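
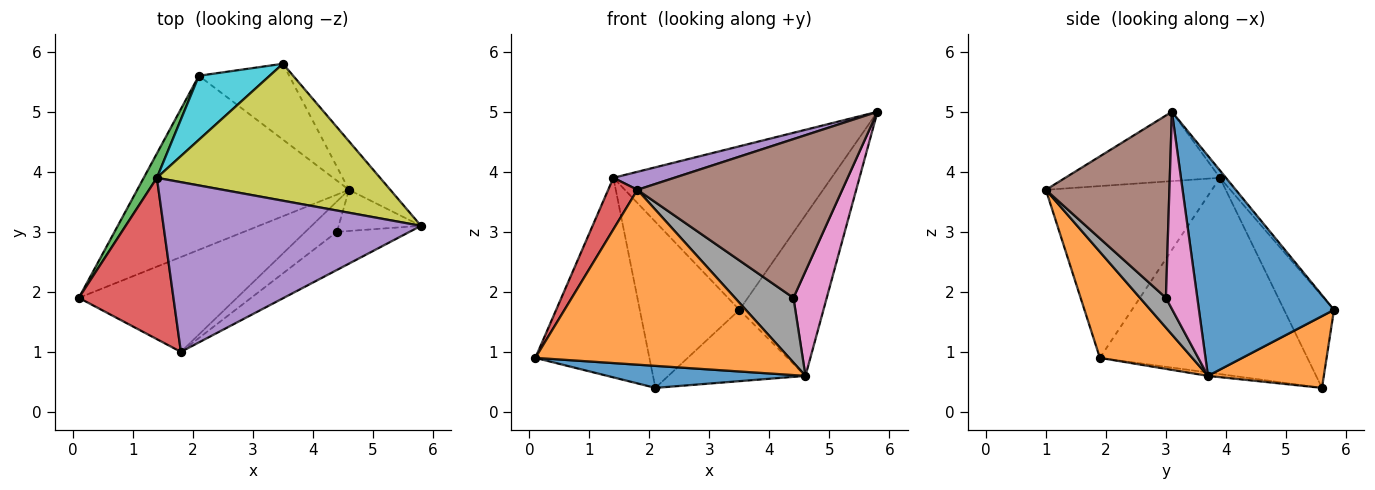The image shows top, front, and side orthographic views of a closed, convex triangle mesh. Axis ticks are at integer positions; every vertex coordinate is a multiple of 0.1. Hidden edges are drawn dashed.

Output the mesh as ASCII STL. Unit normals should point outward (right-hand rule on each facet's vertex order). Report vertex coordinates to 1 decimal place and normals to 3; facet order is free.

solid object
 facet normal -0.016 -0.125 -0.992
  outer loop
   vertex 4.6 3.7 0.6
   vertex 0.1 1.9 0.9
   vertex 2.1 5.6 0.4
  endloop
 endfacet
 facet normal 0.305 -0.837 -0.454
  outer loop
   vertex 4.6 3.7 0.6
   vertex 1.8 1.0 3.7
   vertex 0.1 1.9 0.9
  endloop
 endfacet
 facet normal -0.875 0.481 0.059
  outer loop
   vertex 1.4 3.9 3.9
   vertex 2.1 5.6 0.4
   vertex 0.1 1.9 0.9
  endloop
 endfacet
 facet normal -0.866 -0.152 0.477
  outer loop
   vertex 1.4 3.9 3.9
   vertex 0.1 1.9 0.9
   vertex 1.8 1.0 3.7
  endloop
 endfacet
 facet normal -0.259 -0.102 0.961
  outer loop
   vertex 1.4 3.9 3.9
   vertex 1.8 1.0 3.7
   vertex 5.8 3.1 5.0
  endloop
 endfacet
 facet normal 0.506 -0.839 -0.201
  outer loop
   vertex 4.4 3.0 1.9
   vertex 5.8 3.1 5.0
   vertex 1.8 1.0 3.7
  endloop
 endfacet
 facet normal 0.659 -0.700 -0.275
  outer loop
   vertex 4.4 3.0 1.9
   vertex 4.6 3.7 0.6
   vertex 5.8 3.1 5.0
  endloop
 endfacet
 facet normal 0.373 -0.840 -0.395
  outer loop
   vertex 4.4 3.0 1.9
   vertex 1.8 1.0 3.7
   vertex 4.6 3.7 0.6
  endloop
 endfacet
 facet normal -0.021 0.767 0.642
  outer loop
   vertex 3.5 5.8 1.7
   vertex 1.4 3.9 3.9
   vertex 5.8 3.1 5.0
  endloop
 endfacet
 facet normal -0.423 0.845 0.326
  outer loop
   vertex 3.5 5.8 1.7
   vertex 2.1 5.6 0.4
   vertex 1.4 3.9 3.9
  endloop
 endfacet
 facet normal 0.838 0.522 -0.158
  outer loop
   vertex 3.5 5.8 1.7
   vertex 5.8 3.1 5.0
   vertex 4.6 3.7 0.6
  endloop
 endfacet
 facet normal 0.501 0.593 -0.631
  outer loop
   vertex 3.5 5.8 1.7
   vertex 4.6 3.7 0.6
   vertex 2.1 5.6 0.4
  endloop
 endfacet
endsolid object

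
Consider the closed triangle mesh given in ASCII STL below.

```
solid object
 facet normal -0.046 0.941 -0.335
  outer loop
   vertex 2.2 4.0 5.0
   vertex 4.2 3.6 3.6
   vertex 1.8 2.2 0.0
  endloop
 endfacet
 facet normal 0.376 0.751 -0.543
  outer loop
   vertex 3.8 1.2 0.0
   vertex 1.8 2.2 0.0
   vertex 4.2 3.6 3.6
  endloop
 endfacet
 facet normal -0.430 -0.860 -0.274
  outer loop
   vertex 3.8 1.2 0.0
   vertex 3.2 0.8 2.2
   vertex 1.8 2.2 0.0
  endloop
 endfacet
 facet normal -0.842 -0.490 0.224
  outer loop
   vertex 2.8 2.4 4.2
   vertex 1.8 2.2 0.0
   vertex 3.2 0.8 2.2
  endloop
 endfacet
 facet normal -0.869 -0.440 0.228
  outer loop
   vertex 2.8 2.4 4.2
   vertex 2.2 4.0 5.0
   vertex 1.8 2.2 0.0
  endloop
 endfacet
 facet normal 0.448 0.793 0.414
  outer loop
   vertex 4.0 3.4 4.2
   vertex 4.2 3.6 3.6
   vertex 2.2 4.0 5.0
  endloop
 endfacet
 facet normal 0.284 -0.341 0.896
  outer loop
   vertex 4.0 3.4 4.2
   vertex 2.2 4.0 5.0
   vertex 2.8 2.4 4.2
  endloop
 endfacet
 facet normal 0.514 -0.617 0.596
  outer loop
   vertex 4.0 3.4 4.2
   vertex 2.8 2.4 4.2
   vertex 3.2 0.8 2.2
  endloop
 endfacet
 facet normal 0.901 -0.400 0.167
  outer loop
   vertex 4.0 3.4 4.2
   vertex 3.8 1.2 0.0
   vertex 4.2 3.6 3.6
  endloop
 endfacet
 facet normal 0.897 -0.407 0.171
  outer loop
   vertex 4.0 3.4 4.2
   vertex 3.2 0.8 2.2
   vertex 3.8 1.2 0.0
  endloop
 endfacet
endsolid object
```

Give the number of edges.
15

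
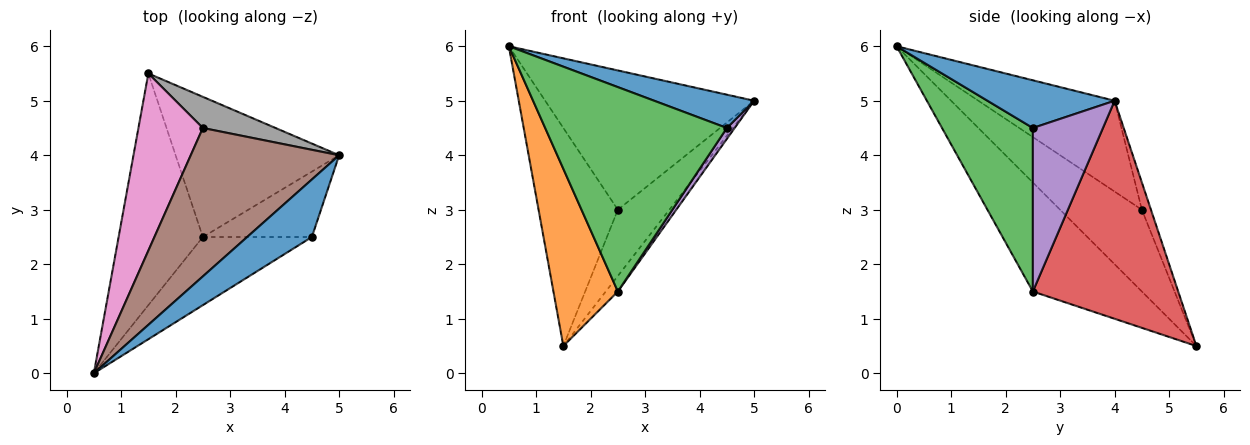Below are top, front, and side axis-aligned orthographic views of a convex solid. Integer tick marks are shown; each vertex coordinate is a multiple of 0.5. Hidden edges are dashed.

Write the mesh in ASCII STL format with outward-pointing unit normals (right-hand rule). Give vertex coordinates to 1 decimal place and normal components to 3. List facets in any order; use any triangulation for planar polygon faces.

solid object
 facet normal 0.538 -0.422 0.730
  outer loop
   vertex 4.5 2.5 4.5
   vertex 5.0 4.0 5.0
   vertex 0.5 0.0 6.0
  endloop
 endfacet
 facet normal -0.717 -0.424 -0.554
  outer loop
   vertex 2.5 2.5 1.5
   vertex 0.5 0.0 6.0
   vertex 1.5 5.5 0.5
  endloop
 endfacet
 facet normal 0.429 -0.857 -0.286
  outer loop
   vertex 2.5 2.5 1.5
   vertex 4.5 2.5 4.5
   vertex 0.5 0.0 6.0
  endloop
 endfacet
 facet normal 0.798 0.067 -0.599
  outer loop
   vertex 2.5 2.5 1.5
   vertex 1.5 5.5 0.5
   vertex 5.0 4.0 5.0
  endloop
 endfacet
 facet normal 0.829 -0.092 -0.552
  outer loop
   vertex 2.5 2.5 1.5
   vertex 5.0 4.0 5.0
   vertex 4.5 2.5 4.5
  endloop
 endfacet
 facet normal -0.408 0.625 0.666
  outer loop
   vertex 2.5 4.5 3.0
   vertex 0.5 0.0 6.0
   vertex 5.0 4.0 5.0
  endloop
 endfacet
 facet normal -0.625 0.606 0.492
  outer loop
   vertex 2.5 4.5 3.0
   vertex 1.5 5.5 0.5
   vertex 0.5 0.0 6.0
  endloop
 endfacet
 facet normal -0.158 0.894 0.420
  outer loop
   vertex 2.5 4.5 3.0
   vertex 5.0 4.0 5.0
   vertex 1.5 5.5 0.5
  endloop
 endfacet
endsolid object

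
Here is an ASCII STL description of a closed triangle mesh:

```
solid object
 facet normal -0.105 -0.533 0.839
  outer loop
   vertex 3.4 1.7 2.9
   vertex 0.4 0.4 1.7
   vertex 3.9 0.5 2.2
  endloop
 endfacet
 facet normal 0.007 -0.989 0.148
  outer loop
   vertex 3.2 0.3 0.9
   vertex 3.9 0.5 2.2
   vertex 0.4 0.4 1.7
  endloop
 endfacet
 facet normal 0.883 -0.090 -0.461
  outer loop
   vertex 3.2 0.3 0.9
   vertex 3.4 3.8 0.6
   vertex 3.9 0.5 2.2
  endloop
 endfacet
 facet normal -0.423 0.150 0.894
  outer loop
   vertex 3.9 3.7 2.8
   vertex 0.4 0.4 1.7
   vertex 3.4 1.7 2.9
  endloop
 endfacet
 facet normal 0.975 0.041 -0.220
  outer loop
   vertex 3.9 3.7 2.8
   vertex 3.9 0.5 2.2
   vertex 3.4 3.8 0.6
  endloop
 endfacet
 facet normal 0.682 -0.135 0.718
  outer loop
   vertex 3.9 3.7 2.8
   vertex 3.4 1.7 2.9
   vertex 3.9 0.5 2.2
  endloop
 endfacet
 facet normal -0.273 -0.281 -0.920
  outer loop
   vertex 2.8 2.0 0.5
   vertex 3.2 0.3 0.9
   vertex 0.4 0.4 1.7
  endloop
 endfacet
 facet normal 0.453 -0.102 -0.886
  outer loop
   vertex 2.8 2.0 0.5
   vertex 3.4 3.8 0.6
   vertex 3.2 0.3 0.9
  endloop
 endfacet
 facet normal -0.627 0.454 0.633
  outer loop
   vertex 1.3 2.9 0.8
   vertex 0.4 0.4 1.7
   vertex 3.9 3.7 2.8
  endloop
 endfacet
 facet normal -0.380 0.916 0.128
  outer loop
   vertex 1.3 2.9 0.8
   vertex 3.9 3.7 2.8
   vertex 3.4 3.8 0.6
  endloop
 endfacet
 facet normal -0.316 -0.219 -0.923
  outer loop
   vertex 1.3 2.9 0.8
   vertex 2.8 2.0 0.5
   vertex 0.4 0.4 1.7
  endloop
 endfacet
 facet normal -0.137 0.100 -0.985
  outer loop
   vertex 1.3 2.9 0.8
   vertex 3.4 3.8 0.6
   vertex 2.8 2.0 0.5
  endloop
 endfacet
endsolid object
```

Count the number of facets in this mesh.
12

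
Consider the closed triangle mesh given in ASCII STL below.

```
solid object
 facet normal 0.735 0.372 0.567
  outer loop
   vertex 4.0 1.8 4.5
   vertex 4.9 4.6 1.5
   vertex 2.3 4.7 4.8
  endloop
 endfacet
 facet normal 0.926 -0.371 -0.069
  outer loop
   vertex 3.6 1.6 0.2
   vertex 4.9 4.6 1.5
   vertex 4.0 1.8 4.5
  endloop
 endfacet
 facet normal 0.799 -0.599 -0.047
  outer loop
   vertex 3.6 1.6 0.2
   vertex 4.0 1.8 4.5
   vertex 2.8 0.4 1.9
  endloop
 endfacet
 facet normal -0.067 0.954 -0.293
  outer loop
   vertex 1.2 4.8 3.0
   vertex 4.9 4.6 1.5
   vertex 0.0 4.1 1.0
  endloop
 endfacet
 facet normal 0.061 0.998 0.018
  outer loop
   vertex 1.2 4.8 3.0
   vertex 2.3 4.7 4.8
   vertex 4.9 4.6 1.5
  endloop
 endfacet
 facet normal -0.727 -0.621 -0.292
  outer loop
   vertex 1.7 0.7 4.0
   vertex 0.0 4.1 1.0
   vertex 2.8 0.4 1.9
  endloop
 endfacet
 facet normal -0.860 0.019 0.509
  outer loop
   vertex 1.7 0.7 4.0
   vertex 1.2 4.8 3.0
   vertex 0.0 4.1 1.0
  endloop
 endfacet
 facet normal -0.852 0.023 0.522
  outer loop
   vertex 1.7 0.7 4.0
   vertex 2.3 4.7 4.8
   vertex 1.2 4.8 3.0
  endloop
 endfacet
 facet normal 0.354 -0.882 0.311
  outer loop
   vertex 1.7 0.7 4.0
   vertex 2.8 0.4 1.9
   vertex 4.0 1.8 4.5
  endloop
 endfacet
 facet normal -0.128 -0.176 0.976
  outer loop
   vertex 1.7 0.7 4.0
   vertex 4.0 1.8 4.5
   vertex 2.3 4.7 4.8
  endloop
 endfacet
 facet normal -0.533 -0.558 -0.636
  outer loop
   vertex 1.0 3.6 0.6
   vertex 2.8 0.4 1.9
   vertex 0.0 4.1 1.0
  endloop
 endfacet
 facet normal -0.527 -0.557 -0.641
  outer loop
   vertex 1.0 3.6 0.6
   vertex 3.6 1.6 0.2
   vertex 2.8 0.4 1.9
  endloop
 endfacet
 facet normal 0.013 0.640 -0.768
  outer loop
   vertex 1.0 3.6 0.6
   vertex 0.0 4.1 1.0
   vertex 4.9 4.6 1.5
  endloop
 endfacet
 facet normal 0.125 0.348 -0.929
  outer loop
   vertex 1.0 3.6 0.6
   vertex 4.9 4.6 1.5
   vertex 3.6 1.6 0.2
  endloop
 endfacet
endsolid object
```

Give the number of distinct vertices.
9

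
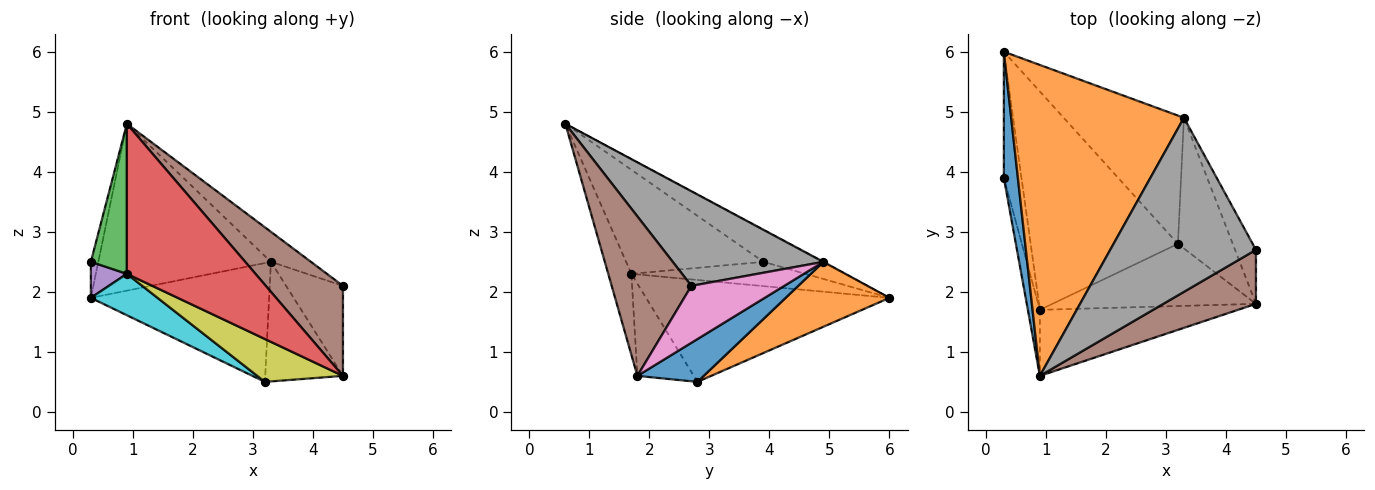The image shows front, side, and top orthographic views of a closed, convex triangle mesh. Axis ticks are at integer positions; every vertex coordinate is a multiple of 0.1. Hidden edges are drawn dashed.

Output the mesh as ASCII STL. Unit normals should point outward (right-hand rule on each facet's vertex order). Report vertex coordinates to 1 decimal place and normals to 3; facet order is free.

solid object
 facet normal -0.909 0.115 0.402
  outer loop
   vertex 0.3 6.0 1.9
   vertex 0.3 3.9 2.5
   vertex 0.9 0.6 4.8
  endloop
 endfacet
 facet normal -0.003 0.473 0.881
  outer loop
   vertex 3.3 4.9 2.5
   vertex 0.3 6.0 1.9
   vertex 0.9 0.6 4.8
  endloop
 endfacet
 facet normal -0.961 -0.252 -0.111
  outer loop
   vertex 0.9 1.7 2.3
   vertex 0.9 0.6 4.8
   vertex 0.3 3.9 2.5
  endloop
 endfacet
 facet normal -0.163 -0.903 -0.397
  outer loop
   vertex 0.9 1.7 2.3
   vertex 4.5 1.8 0.6
   vertex 0.9 0.6 4.8
  endloop
 endfacet
 facet normal -0.799 -0.165 -0.578
  outer loop
   vertex 0.9 1.7 2.3
   vertex 0.3 3.9 2.5
   vertex 0.3 6.0 1.9
  endloop
 endfacet
 facet normal 0.663 -0.642 0.385
  outer loop
   vertex 4.5 2.7 2.1
   vertex 0.9 0.6 4.8
   vertex 4.5 1.8 0.6
  endloop
 endfacet
 facet normal 0.814 0.498 -0.299
  outer loop
   vertex 4.5 2.7 2.1
   vertex 4.5 1.8 0.6
   vertex 3.3 4.9 2.5
  endloop
 endfacet
 facet normal 0.539 0.143 0.830
  outer loop
   vertex 4.5 2.7 2.1
   vertex 3.3 4.9 2.5
   vertex 0.9 0.6 4.8
  endloop
 endfacet
 facet normal -0.350 -0.532 -0.772
  outer loop
   vertex 3.2 2.8 0.5
   vertex 4.5 1.8 0.6
   vertex 0.9 1.7 2.3
  endloop
 endfacet
 facet normal -0.562 -0.154 -0.813
  outer loop
   vertex 3.2 2.8 0.5
   vertex 0.9 1.7 2.3
   vertex 0.3 6.0 1.9
  endloop
 endfacet
 facet normal 0.499 0.585 -0.639
  outer loop
   vertex 3.2 2.8 0.5
   vertex 3.3 4.9 2.5
   vertex 4.5 1.8 0.6
  endloop
 endfacet
 facet normal 0.368 0.632 -0.682
  outer loop
   vertex 3.2 2.8 0.5
   vertex 0.3 6.0 1.9
   vertex 3.3 4.9 2.5
  endloop
 endfacet
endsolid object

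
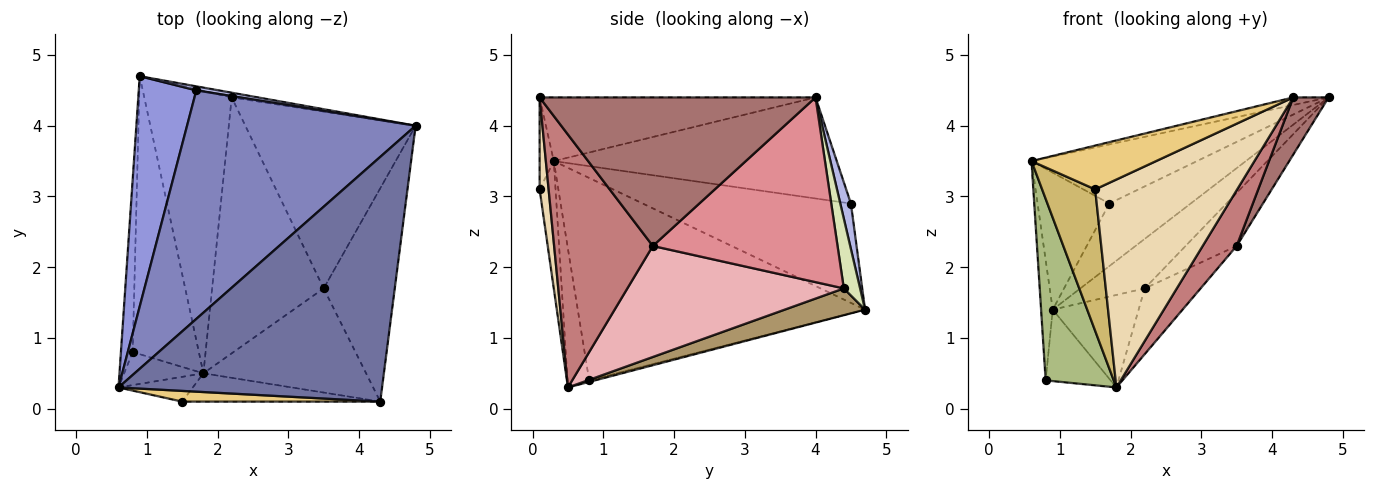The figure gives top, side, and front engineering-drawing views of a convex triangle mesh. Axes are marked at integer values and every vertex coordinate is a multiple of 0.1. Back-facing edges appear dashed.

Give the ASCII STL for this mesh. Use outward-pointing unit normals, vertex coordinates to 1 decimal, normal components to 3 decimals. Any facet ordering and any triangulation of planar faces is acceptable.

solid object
 facet normal -0.235 0.030 0.972
  outer loop
   vertex 4.3 0.1 4.4
   vertex 4.8 4.0 4.4
   vertex 0.6 0.3 3.5
  endloop
 endfacet
 facet normal -0.394 0.230 0.890
  outer loop
   vertex 1.7 4.5 2.9
   vertex 0.6 0.3 3.5
   vertex 4.8 4.0 4.4
  endloop
 endfacet
 facet normal -0.829 0.286 0.480
  outer loop
   vertex 1.7 4.5 2.9
   vertex 0.9 4.7 1.4
   vertex 0.6 0.3 3.5
  endloop
 endfacet
 facet normal 0.129 0.990 0.063
  outer loop
   vertex 1.7 4.5 2.9
   vertex 4.8 4.0 4.4
   vertex 0.9 4.7 1.4
  endloop
 endfacet
 facet normal -0.998 0.040 -0.058
  outer loop
   vertex 0.8 0.8 0.4
   vertex 0.6 0.3 3.5
   vertex 0.9 4.7 1.4
  endloop
 endfacet
 facet normal -0.299 -0.939 -0.171
  outer loop
   vertex 0.8 0.8 0.4
   vertex 1.8 0.5 0.3
   vertex 0.6 0.3 3.5
  endloop
 endfacet
 facet normal -0.022 0.249 -0.968
  outer loop
   vertex 0.8 0.8 0.4
   vertex 0.9 4.7 1.4
   vertex 1.8 0.5 0.3
  endloop
 endfacet
 facet normal 0.244 0.965 -0.092
  outer loop
   vertex 2.2 4.4 1.7
   vertex 0.9 4.7 1.4
   vertex 4.8 4.0 4.4
  endloop
 endfacet
 facet normal 0.280 0.299 -0.912
  outer loop
   vertex 2.2 4.4 1.7
   vertex 1.8 0.5 0.3
   vertex 0.9 4.7 1.4
  endloop
 endfacet
 facet normal -0.283 -0.945 -0.165
  outer loop
   vertex 1.5 0.1 3.1
   vertex 0.6 0.3 3.5
   vertex 1.8 0.5 0.3
  endloop
 endfacet
 facet normal -0.110 -0.966 0.236
  outer loop
   vertex 1.5 0.1 3.1
   vertex 4.3 0.1 4.4
   vertex 0.6 0.3 3.5
  endloop
 endfacet
 facet normal 0.062 -0.989 -0.135
  outer loop
   vertex 1.5 0.1 3.1
   vertex 1.8 0.5 0.3
   vertex 4.3 0.1 4.4
  endloop
 endfacet
 facet normal 0.896 -0.115 -0.429
  outer loop
   vertex 3.5 1.7 2.3
   vertex 4.8 4.0 4.4
   vertex 4.3 0.1 4.4
  endloop
 endfacet
 facet normal 0.808 -0.278 -0.520
  outer loop
   vertex 3.5 1.7 2.3
   vertex 4.3 0.1 4.4
   vertex 1.8 0.5 0.3
  endloop
 endfacet
 facet normal 0.720 0.199 -0.664
  outer loop
   vertex 3.5 1.7 2.3
   vertex 2.2 4.4 1.7
   vertex 4.8 4.0 4.4
  endloop
 endfacet
 facet normal 0.694 0.179 -0.697
  outer loop
   vertex 3.5 1.7 2.3
   vertex 1.8 0.5 0.3
   vertex 2.2 4.4 1.7
  endloop
 endfacet
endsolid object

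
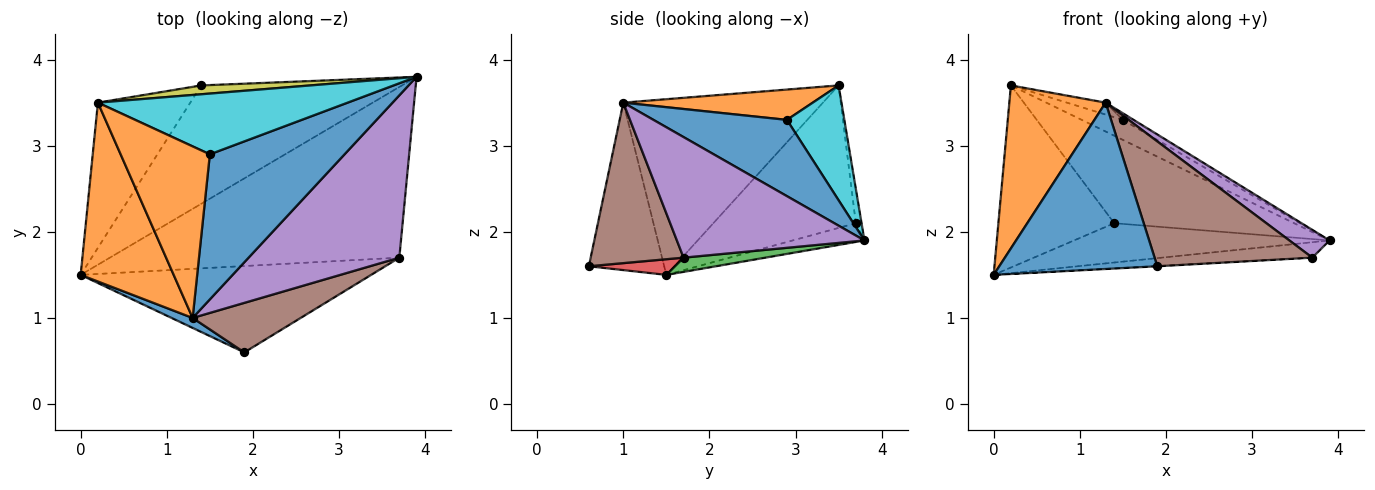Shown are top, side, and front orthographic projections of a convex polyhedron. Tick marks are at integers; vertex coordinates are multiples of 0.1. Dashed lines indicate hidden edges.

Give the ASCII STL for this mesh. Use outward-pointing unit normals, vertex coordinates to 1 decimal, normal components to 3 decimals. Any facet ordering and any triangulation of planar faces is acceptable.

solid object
 facet normal -0.430 -0.901 0.054
  outer loop
   vertex 1.3 1.0 3.5
   vertex 0.0 1.5 1.5
   vertex 1.9 0.6 1.6
  endloop
 endfacet
 facet normal -0.813 -0.392 0.430
  outer loop
   vertex 1.3 1.0 3.5
   vertex 0.2 3.5 3.7
   vertex 0.0 1.5 1.5
  endloop
 endfacet
 facet normal 0.049 0.090 -0.995
  outer loop
   vertex 3.7 1.7 1.7
   vertex 0.0 1.5 1.5
   vertex 3.9 3.8 1.9
  endloop
 endfacet
 facet normal 0.054 0.003 -0.999
  outer loop
   vertex 3.7 1.7 1.7
   vertex 1.9 0.6 1.6
   vertex 0.0 1.5 1.5
  endloop
 endfacet
 facet normal 0.619 -0.133 0.774
  outer loop
   vertex 3.7 1.7 1.7
   vertex 3.9 3.8 1.9
   vertex 1.3 1.0 3.5
  endloop
 endfacet
 facet normal 0.480 -0.815 0.323
  outer loop
   vertex 3.7 1.7 1.7
   vertex 1.3 1.0 3.5
   vertex 1.9 0.6 1.6
  endloop
 endfacet
 facet normal -0.088 0.314 -0.945
  outer loop
   vertex 1.4 3.7 2.1
   vertex 3.9 3.8 1.9
   vertex 0.0 1.5 1.5
  endloop
 endfacet
 facet normal -0.693 0.564 -0.449
  outer loop
   vertex 1.4 3.7 2.1
   vertex 0.0 1.5 1.5
   vertex 0.2 3.5 3.7
  endloop
 endfacet
 facet normal -0.032 0.994 0.101
  outer loop
   vertex 1.4 3.7 2.1
   vertex 0.2 3.5 3.7
   vertex 3.9 3.8 1.9
  endloop
 endfacet
 facet normal 0.400 0.287 0.870
  outer loop
   vertex 1.5 2.9 3.3
   vertex 3.9 3.8 1.9
   vertex 0.2 3.5 3.7
  endloop
 endfacet
 facet normal 0.492 0.040 0.870
  outer loop
   vertex 1.5 2.9 3.3
   vertex 1.3 1.0 3.5
   vertex 3.9 3.8 1.9
  endloop
 endfacet
 facet normal 0.321 0.066 0.945
  outer loop
   vertex 1.5 2.9 3.3
   vertex 0.2 3.5 3.7
   vertex 1.3 1.0 3.5
  endloop
 endfacet
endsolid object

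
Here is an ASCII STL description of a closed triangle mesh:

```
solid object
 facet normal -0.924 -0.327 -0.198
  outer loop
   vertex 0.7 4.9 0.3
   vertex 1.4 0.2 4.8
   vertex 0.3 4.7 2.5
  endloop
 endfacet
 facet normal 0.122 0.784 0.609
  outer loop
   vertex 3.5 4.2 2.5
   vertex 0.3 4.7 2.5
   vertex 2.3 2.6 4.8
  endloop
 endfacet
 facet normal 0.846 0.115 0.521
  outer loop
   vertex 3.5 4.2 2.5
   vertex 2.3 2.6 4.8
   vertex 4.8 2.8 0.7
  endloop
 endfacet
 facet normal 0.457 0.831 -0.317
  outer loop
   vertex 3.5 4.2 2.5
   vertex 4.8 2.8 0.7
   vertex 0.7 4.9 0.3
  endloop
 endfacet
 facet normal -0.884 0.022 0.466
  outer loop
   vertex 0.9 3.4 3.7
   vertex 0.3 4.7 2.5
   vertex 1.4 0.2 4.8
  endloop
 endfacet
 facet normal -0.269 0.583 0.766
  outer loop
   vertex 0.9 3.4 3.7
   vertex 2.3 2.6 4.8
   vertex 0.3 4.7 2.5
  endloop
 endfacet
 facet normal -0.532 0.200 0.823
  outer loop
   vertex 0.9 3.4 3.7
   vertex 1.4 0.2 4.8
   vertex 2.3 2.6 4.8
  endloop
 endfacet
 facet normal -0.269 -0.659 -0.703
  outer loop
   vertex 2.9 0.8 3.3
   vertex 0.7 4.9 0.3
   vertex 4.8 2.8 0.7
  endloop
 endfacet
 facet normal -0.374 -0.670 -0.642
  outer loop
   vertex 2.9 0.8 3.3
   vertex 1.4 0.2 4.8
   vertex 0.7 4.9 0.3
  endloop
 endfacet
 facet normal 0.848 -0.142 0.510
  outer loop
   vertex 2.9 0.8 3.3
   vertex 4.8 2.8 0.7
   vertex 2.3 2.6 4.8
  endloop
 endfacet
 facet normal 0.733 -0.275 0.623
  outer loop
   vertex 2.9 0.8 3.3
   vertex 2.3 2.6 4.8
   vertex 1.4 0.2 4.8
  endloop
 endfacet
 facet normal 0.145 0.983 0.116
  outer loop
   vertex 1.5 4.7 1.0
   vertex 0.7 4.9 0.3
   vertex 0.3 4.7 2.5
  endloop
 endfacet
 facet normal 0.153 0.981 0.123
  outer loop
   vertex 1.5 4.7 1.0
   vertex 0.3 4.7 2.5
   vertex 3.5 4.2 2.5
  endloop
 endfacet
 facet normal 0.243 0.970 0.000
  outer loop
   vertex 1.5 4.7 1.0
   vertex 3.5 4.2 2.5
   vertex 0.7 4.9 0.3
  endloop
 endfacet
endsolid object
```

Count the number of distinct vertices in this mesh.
9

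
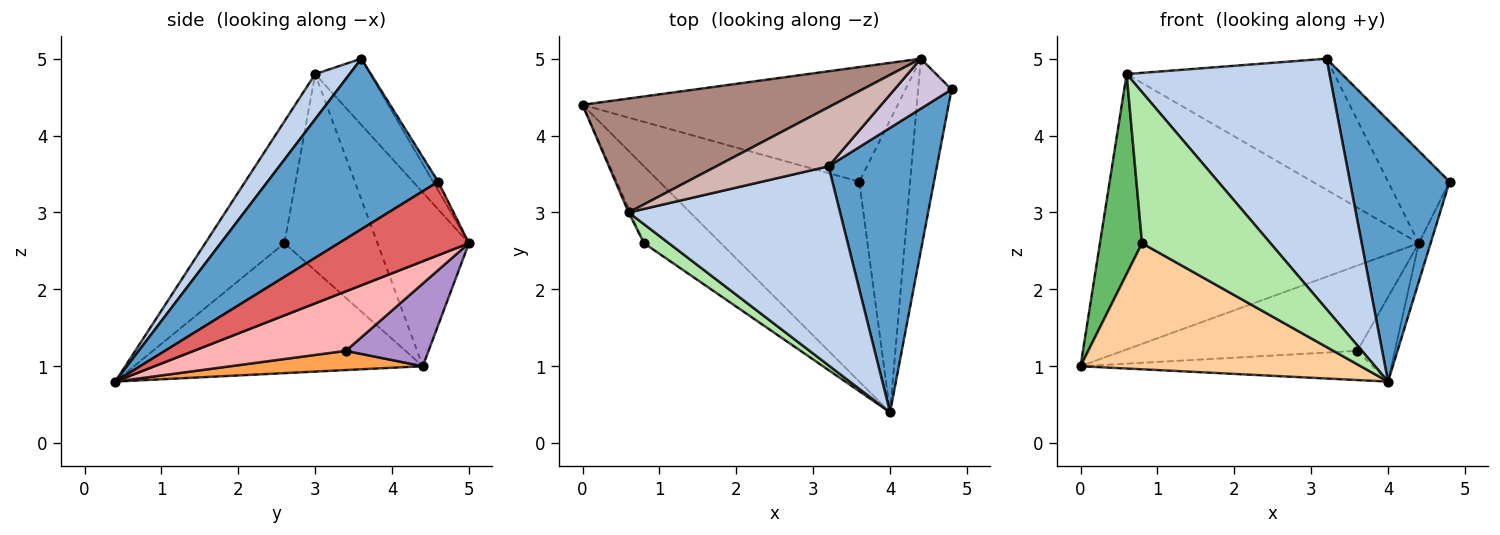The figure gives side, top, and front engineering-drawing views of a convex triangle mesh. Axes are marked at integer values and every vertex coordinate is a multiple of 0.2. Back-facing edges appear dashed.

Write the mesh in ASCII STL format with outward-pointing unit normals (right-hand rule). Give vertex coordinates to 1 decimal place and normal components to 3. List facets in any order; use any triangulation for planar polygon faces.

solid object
 facet normal 0.757 -0.442 0.481
  outer loop
   vertex 3.2 3.6 5.0
   vertex 4.0 0.4 0.8
   vertex 4.8 4.6 3.4
  endloop
 endfacet
 facet normal 0.132 -0.776 0.617
  outer loop
   vertex 0.6 3.0 4.8
   vertex 4.0 0.4 0.8
   vertex 3.2 3.6 5.0
  endloop
 endfacet
 facet normal 0.095 0.144 -0.985
  outer loop
   vertex 3.6 3.4 1.2
   vertex 4.0 0.4 0.8
   vertex 0.0 4.4 1.0
  endloop
 endfacet
 facet normal -0.661 -0.641 -0.391
  outer loop
   vertex 0.8 2.6 2.6
   vertex 0.0 4.4 1.0
   vertex 4.0 0.4 0.8
  endloop
 endfacet
 facet normal -0.911 -0.412 -0.008
  outer loop
   vertex 0.8 2.6 2.6
   vertex 0.6 3.0 4.8
   vertex 0.0 4.4 1.0
  endloop
 endfacet
 facet normal -0.522 -0.846 0.106
  outer loop
   vertex 0.8 2.6 2.6
   vertex 4.0 0.4 0.8
   vertex 0.6 3.0 4.8
  endloop
 endfacet
 facet normal 0.907 0.082 -0.412
  outer loop
   vertex 4.4 5.0 2.6
   vertex 4.8 4.6 3.4
   vertex 4.0 0.4 0.8
  endloop
 endfacet
 facet normal 0.747 0.185 -0.638
  outer loop
   vertex 4.4 5.0 2.6
   vertex 4.0 0.4 0.8
   vertex 3.6 3.4 1.2
  endloop
 endfacet
 facet normal 0.206 0.584 -0.785
  outer loop
   vertex 4.4 5.0 2.6
   vertex 3.6 3.4 1.2
   vertex 0.0 4.4 1.0
  endloop
 endfacet
 facet normal -0.073 0.877 0.475
  outer loop
   vertex 4.4 5.0 2.6
   vertex 3.2 3.6 5.0
   vertex 4.8 4.6 3.4
  endloop
 endfacet
 facet normal -0.256 0.893 0.370
  outer loop
   vertex 4.4 5.0 2.6
   vertex 0.0 4.4 1.0
   vertex 0.6 3.0 4.8
  endloop
 endfacet
 facet normal -0.235 0.886 0.399
  outer loop
   vertex 4.4 5.0 2.6
   vertex 0.6 3.0 4.8
   vertex 3.2 3.6 5.0
  endloop
 endfacet
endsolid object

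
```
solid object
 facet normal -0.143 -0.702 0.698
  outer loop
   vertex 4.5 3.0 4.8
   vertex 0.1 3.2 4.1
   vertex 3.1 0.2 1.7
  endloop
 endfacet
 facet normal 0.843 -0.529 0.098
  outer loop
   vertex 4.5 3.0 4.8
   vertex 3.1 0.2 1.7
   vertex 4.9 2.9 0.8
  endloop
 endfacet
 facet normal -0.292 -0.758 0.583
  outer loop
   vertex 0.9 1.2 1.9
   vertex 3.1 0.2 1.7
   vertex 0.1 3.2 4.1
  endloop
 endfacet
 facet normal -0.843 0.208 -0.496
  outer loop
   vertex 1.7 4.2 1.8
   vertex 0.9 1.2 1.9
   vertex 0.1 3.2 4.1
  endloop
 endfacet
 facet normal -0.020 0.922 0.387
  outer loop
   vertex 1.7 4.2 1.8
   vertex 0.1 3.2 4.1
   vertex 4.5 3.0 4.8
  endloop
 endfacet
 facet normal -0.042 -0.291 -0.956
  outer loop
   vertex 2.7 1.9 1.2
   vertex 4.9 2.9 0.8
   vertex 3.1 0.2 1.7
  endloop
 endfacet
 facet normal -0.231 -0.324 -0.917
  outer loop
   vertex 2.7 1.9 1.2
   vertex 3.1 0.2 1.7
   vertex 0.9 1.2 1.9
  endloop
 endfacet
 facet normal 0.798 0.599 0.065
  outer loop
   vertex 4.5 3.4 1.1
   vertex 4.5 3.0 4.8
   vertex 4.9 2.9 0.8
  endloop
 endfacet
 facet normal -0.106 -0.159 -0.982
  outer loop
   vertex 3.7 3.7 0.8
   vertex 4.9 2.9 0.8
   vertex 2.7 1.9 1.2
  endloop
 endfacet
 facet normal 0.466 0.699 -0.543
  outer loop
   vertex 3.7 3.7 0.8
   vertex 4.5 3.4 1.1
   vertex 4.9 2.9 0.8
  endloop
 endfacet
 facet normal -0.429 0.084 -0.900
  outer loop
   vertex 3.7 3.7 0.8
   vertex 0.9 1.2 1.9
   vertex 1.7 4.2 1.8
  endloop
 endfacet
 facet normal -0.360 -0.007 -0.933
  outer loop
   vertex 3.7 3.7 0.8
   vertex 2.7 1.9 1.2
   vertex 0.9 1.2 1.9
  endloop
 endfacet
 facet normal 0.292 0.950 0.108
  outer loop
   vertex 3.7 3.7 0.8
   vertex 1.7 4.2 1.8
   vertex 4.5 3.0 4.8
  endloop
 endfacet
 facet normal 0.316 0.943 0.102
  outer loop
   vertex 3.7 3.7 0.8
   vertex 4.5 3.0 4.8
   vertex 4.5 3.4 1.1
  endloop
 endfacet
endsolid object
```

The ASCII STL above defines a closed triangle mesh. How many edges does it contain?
21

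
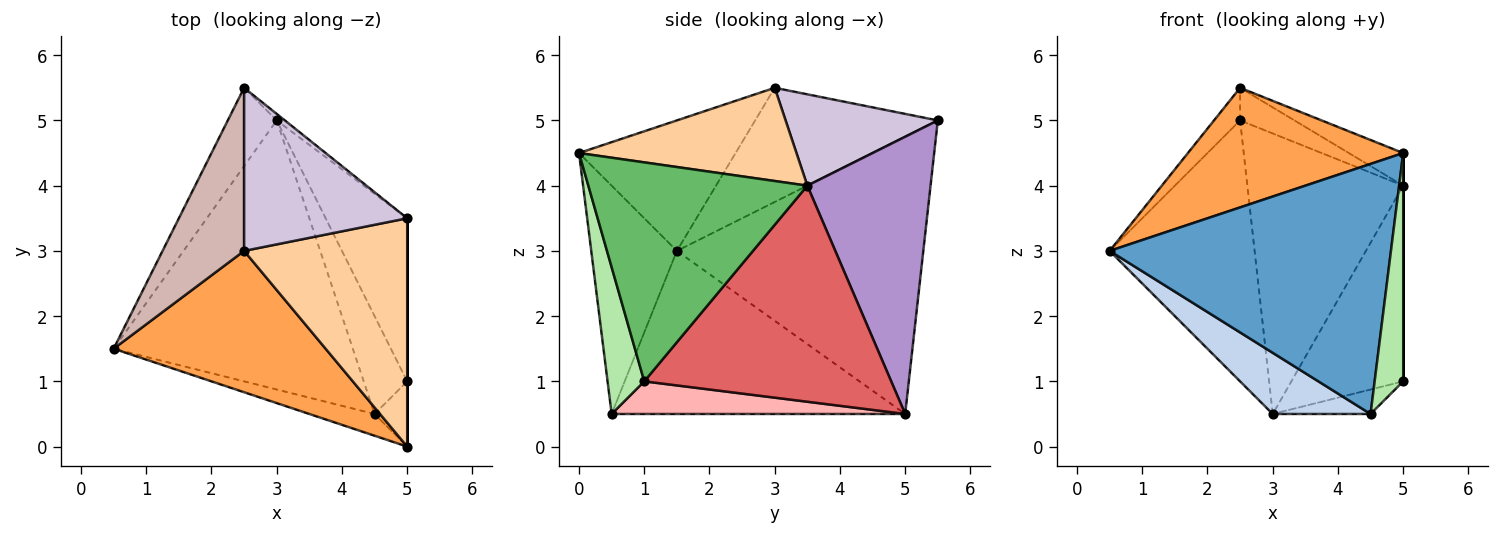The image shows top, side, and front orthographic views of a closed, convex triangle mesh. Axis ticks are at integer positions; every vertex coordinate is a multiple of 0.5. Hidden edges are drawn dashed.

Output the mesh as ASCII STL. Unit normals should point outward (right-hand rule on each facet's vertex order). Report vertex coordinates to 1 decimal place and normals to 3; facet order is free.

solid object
 facet normal -0.290 -0.953 -0.083
  outer loop
   vertex 4.5 0.5 0.5
   vertex 5.0 0.0 4.5
   vertex 0.5 1.5 3.0
  endloop
 endfacet
 facet normal -0.554 -0.185 -0.812
  outer loop
   vertex 3.0 5.0 0.5
   vertex 4.5 0.5 0.5
   vertex 0.5 1.5 3.0
  endloop
 endfacet
 facet normal -0.425 -0.585 0.691
  outer loop
   vertex 2.5 3.0 5.5
   vertex 0.5 1.5 3.0
   vertex 5.0 0.0 4.5
  endloop
 endfacet
 facet normal 0.492 0.123 0.862
  outer loop
   vertex 2.5 3.0 5.5
   vertex 5.0 0.0 4.5
   vertex 5.0 3.5 4.0
  endloop
 endfacet
 facet normal 1.000 0.000 0.000
  outer loop
   vertex 5.0 1.0 1.0
   vertex 5.0 3.5 4.0
   vertex 5.0 0.0 4.5
  endloop
 endfacet
 facet normal 0.777 -0.605 -0.173
  outer loop
   vertex 5.0 1.0 1.0
   vertex 5.0 0.0 4.5
   vertex 4.5 0.5 0.5
  endloop
 endfacet
 facet normal 0.861 0.390 -0.325
  outer loop
   vertex 5.0 1.0 1.0
   vertex 3.0 5.0 0.5
   vertex 5.0 3.5 4.0
  endloop
 endfacet
 facet normal 0.588 0.196 -0.784
  outer loop
   vertex 5.0 1.0 1.0
   vertex 4.5 0.5 0.5
   vertex 3.0 5.0 0.5
  endloop
 endfacet
 facet normal 0.620 0.784 -0.018
  outer loop
   vertex 2.5 5.5 5.0
   vertex 5.0 3.5 4.0
   vertex 3.0 5.0 0.5
  endloop
 endfacet
 facet normal 0.481 0.172 0.860
  outer loop
   vertex 2.5 5.5 5.0
   vertex 2.5 3.0 5.5
   vertex 5.0 3.5 4.0
  endloop
 endfacet
 facet normal -0.852 0.501 -0.150
  outer loop
   vertex 2.5 5.5 5.0
   vertex 3.0 5.0 0.5
   vertex 0.5 1.5 3.0
  endloop
 endfacet
 facet normal -0.808 0.115 0.577
  outer loop
   vertex 2.5 5.5 5.0
   vertex 0.5 1.5 3.0
   vertex 2.5 3.0 5.5
  endloop
 endfacet
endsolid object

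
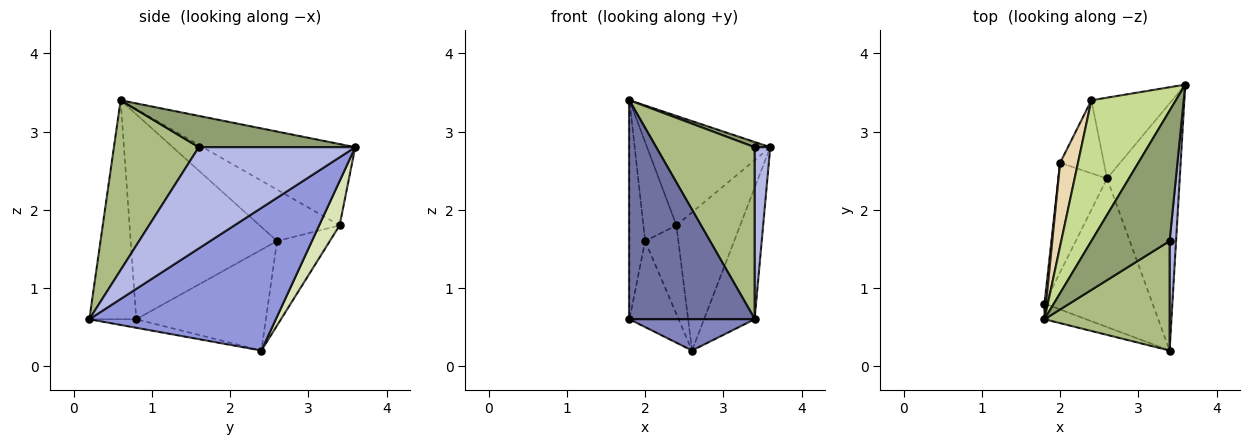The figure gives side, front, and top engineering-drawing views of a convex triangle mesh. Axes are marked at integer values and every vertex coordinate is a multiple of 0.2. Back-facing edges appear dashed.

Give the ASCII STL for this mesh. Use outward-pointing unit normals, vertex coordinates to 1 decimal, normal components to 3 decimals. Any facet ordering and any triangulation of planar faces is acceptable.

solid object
 facet normal -0.350 -0.934 -0.067
  outer loop
   vertex 1.8 0.6 3.4
   vertex 1.8 0.8 0.6
   vertex 3.4 0.2 0.6
  endloop
 endfacet
 facet normal -0.077 -0.205 -0.976
  outer loop
   vertex 2.6 2.4 0.2
   vertex 3.4 0.2 0.6
   vertex 1.8 0.8 0.6
  endloop
 endfacet
 facet normal 0.866 0.235 -0.441
  outer loop
   vertex 2.6 2.4 0.2
   vertex 3.6 3.6 2.8
   vertex 3.4 0.2 0.6
  endloop
 endfacet
 facet normal 0.993 -0.099 0.063
  outer loop
   vertex 3.4 1.6 2.8
   vertex 3.4 0.2 0.6
   vertex 3.6 3.6 2.8
  endloop
 endfacet
 facet normal 0.371 -0.037 0.928
  outer loop
   vertex 3.4 1.6 2.8
   vertex 3.6 3.6 2.8
   vertex 1.8 0.6 3.4
  endloop
 endfacet
 facet normal 0.589 -0.682 0.434
  outer loop
   vertex 3.4 1.6 2.8
   vertex 1.8 0.6 3.4
   vertex 3.4 0.2 0.6
  endloop
 endfacet
 facet normal -0.605 0.489 0.628
  outer loop
   vertex 2.4 3.4 1.8
   vertex 1.8 0.6 3.4
   vertex 3.6 3.6 2.8
  endloop
 endfacet
 facet normal 0.267 0.832 -0.487
  outer loop
   vertex 2.4 3.4 1.8
   vertex 3.6 3.6 2.8
   vertex 2.6 2.4 0.2
  endloop
 endfacet
 facet normal -0.852 0.323 -0.411
  outer loop
   vertex 2.0 2.6 1.6
   vertex 2.6 2.4 0.2
   vertex 1.8 0.8 0.6
  endloop
 endfacet
 facet normal -0.775 0.488 -0.402
  outer loop
   vertex 2.0 2.6 1.6
   vertex 2.4 3.4 1.8
   vertex 2.6 2.4 0.2
  endloop
 endfacet
 facet normal -0.994 0.106 0.008
  outer loop
   vertex 2.0 2.6 1.6
   vertex 1.8 0.8 0.6
   vertex 1.8 0.6 3.4
  endloop
 endfacet
 facet normal -0.880 0.363 0.306
  outer loop
   vertex 2.0 2.6 1.6
   vertex 1.8 0.6 3.4
   vertex 2.4 3.4 1.8
  endloop
 endfacet
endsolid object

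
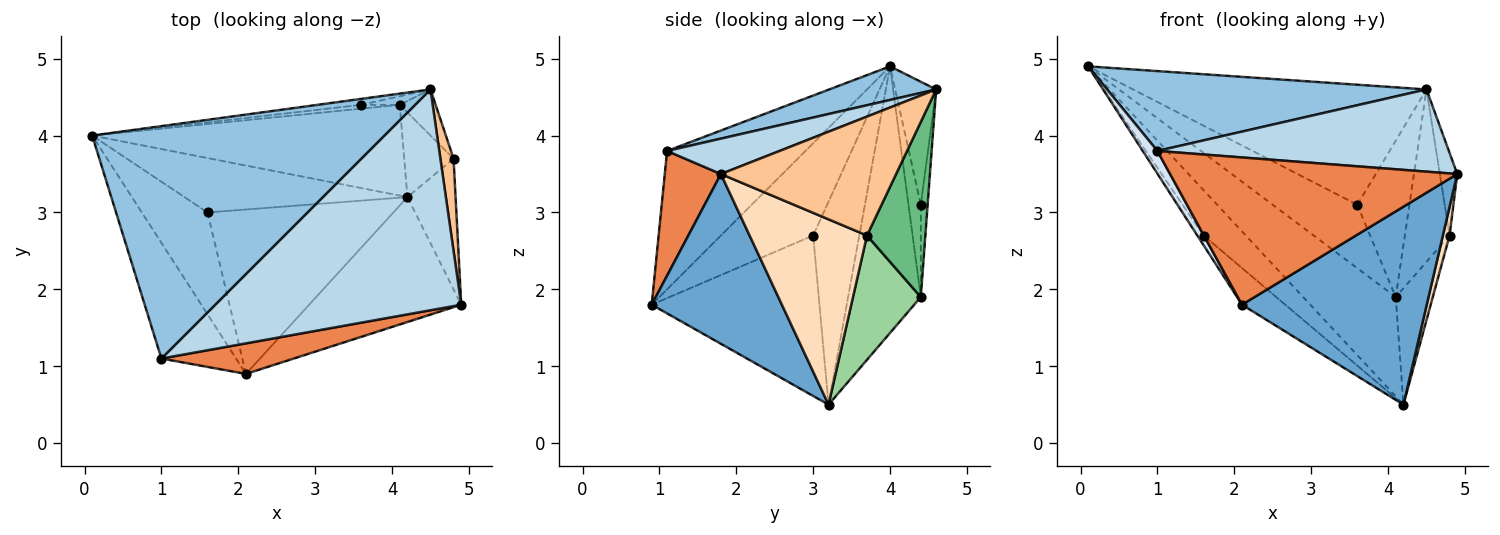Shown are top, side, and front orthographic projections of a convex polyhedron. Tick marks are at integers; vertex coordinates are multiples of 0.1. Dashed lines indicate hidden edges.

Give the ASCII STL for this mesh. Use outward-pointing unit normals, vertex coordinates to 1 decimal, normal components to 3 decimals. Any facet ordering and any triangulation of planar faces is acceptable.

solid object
 facet normal 0.512 -0.726 -0.458
  outer loop
   vertex 2.1 0.9 1.8
   vertex 4.2 3.2 0.5
   vertex 4.9 1.8 3.5
  endloop
 endfacet
 facet normal 0.108 -0.323 0.940
  outer loop
   vertex 1.0 1.1 3.8
   vertex 4.5 4.6 4.6
   vertex 0.1 4.0 4.9
  endloop
 endfacet
 facet normal 0.134 -0.346 0.929
  outer loop
   vertex 1.0 1.1 3.8
   vertex 4.9 1.8 3.5
   vertex 4.5 4.6 4.6
  endloop
 endfacet
 facet normal -0.876 -0.093 -0.473
  outer loop
   vertex 1.0 1.1 3.8
   vertex 0.1 4.0 4.9
   vertex 2.1 0.9 1.8
  endloop
 endfacet
 facet normal 0.188 -0.962 0.200
  outer loop
   vertex 1.0 1.1 3.8
   vertex 2.1 0.9 1.8
   vertex 4.9 1.8 3.5
  endloop
 endfacet
 facet normal -0.501 0.639 -0.583
  outer loop
   vertex 4.1 4.4 1.9
   vertex 4.2 3.2 0.5
   vertex 0.1 4.0 4.9
  endloop
 endfacet
 facet normal 0.989 0.098 0.110
  outer loop
   vertex 4.8 3.7 2.7
   vertex 4.5 4.6 4.6
   vertex 4.9 1.8 3.5
  endloop
 endfacet
 facet normal 0.966 -0.055 -0.251
  outer loop
   vertex 4.8 3.7 2.7
   vertex 4.9 1.8 3.5
   vertex 4.2 3.2 0.5
  endloop
 endfacet
 facet normal 0.784 0.600 -0.161
  outer loop
   vertex 4.8 3.7 2.7
   vertex 4.1 4.4 1.9
   vertex 4.5 4.6 4.6
  endloop
 endfacet
 facet normal 0.829 0.453 -0.329
  outer loop
   vertex 4.8 3.7 2.7
   vertex 4.2 3.2 0.5
   vertex 4.1 4.4 1.9
  endloop
 endfacet
 facet normal -0.573 0.525 -0.629
  outer loop
   vertex 1.6 3.0 2.7
   vertex 0.1 4.0 4.9
   vertex 4.2 3.2 0.5
  endloop
 endfacet
 facet normal -0.813 0.055 -0.579
  outer loop
   vertex 1.6 3.0 2.7
   vertex 2.1 0.9 1.8
   vertex 0.1 4.0 4.9
  endloop
 endfacet
 facet normal -0.644 0.166 -0.746
  outer loop
   vertex 1.6 3.0 2.7
   vertex 4.2 3.2 0.5
   vertex 2.1 0.9 1.8
  endloop
 endfacet
 facet normal -0.138 0.989 -0.049
  outer loop
   vertex 3.6 4.4 3.1
   vertex 0.1 4.0 4.9
   vertex 4.5 4.6 4.6
  endloop
 endfacet
 facet normal -0.144 0.988 -0.060
  outer loop
   vertex 3.6 4.4 3.1
   vertex 4.1 4.4 1.9
   vertex 0.1 4.0 4.9
  endloop
 endfacet
 facet normal -0.130 0.990 -0.054
  outer loop
   vertex 3.6 4.4 3.1
   vertex 4.5 4.6 4.6
   vertex 4.1 4.4 1.9
  endloop
 endfacet
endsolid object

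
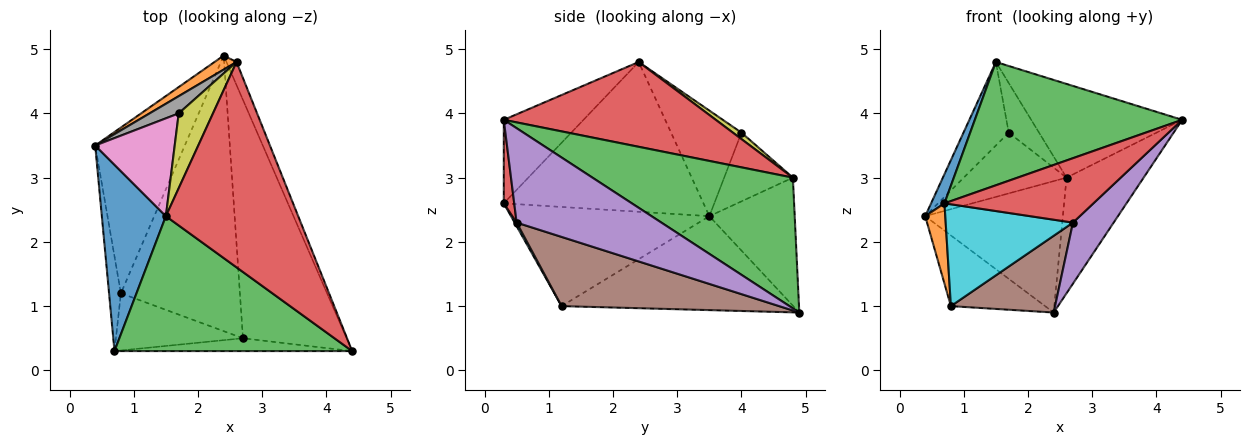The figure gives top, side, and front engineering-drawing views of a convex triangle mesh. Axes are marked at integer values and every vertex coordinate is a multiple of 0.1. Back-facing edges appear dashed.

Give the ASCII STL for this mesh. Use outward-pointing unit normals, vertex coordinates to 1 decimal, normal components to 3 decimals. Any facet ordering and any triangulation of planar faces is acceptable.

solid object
 facet normal -0.694 0.282 -0.662
  outer loop
   vertex 0.8 1.2 1.0
   vertex 0.4 3.5 2.4
   vertex 2.4 4.9 0.9
  endloop
 endfacet
 facet normal -0.525 0.846 0.090
  outer loop
   vertex 2.6 4.8 3.0
   vertex 2.4 4.9 0.9
   vertex 0.4 3.5 2.4
  endloop
 endfacet
 facet normal 0.931 0.358 -0.072
  outer loop
   vertex 2.6 4.8 3.0
   vertex 4.4 0.3 3.9
   vertex 2.4 4.9 0.9
  endloop
 endfacet
 facet normal 0.504 0.359 0.786
  outer loop
   vertex 2.6 4.8 3.0
   vertex 1.5 2.4 4.8
   vertex 4.4 0.3 3.9
  endloop
 endfacet
 facet normal 0.662 -0.186 -0.726
  outer loop
   vertex 2.7 0.5 2.3
   vertex 2.4 4.9 0.9
   vertex 4.4 0.3 3.9
  endloop
 endfacet
 facet normal 0.489 -0.234 -0.840
  outer loop
   vertex 2.7 0.5 2.3
   vertex 0.8 1.2 1.0
   vertex 2.4 4.9 0.9
  endloop
 endfacet
 facet normal -0.711 0.457 0.535
  outer loop
   vertex 1.7 4.0 3.7
   vertex 0.4 3.5 2.4
   vertex 1.5 2.4 4.8
  endloop
 endfacet
 facet normal -0.541 0.809 0.230
  outer loop
   vertex 1.7 4.0 3.7
   vertex 2.6 4.8 3.0
   vertex 0.4 3.5 2.4
  endloop
 endfacet
 facet normal 0.154 0.547 0.823
  outer loop
   vertex 1.7 4.0 3.7
   vertex 1.5 2.4 4.8
   vertex 2.6 4.8 3.0
  endloop
 endfacet
 facet normal 0.014 -0.872 -0.490
  outer loop
   vertex 0.7 0.3 2.6
   vertex 0.8 1.2 1.0
   vertex 2.7 0.5 2.3
  endloop
 endfacet
 facet normal -0.918 -0.062 0.392
  outer loop
   vertex 0.7 0.3 2.6
   vertex 1.5 2.4 4.8
   vertex 0.4 3.5 2.4
  endloop
 endfacet
 facet normal -0.988 -0.100 -0.118
  outer loop
   vertex 0.7 0.3 2.6
   vertex 0.4 3.5 2.4
   vertex 0.8 1.2 1.0
  endloop
 endfacet
 facet normal -0.251 -0.653 0.715
  outer loop
   vertex 0.7 0.3 2.6
   vertex 4.4 0.3 3.9
   vertex 1.5 2.4 4.8
  endloop
 endfacet
 facet normal 0.069 -0.978 -0.195
  outer loop
   vertex 0.7 0.3 2.6
   vertex 2.7 0.5 2.3
   vertex 4.4 0.3 3.9
  endloop
 endfacet
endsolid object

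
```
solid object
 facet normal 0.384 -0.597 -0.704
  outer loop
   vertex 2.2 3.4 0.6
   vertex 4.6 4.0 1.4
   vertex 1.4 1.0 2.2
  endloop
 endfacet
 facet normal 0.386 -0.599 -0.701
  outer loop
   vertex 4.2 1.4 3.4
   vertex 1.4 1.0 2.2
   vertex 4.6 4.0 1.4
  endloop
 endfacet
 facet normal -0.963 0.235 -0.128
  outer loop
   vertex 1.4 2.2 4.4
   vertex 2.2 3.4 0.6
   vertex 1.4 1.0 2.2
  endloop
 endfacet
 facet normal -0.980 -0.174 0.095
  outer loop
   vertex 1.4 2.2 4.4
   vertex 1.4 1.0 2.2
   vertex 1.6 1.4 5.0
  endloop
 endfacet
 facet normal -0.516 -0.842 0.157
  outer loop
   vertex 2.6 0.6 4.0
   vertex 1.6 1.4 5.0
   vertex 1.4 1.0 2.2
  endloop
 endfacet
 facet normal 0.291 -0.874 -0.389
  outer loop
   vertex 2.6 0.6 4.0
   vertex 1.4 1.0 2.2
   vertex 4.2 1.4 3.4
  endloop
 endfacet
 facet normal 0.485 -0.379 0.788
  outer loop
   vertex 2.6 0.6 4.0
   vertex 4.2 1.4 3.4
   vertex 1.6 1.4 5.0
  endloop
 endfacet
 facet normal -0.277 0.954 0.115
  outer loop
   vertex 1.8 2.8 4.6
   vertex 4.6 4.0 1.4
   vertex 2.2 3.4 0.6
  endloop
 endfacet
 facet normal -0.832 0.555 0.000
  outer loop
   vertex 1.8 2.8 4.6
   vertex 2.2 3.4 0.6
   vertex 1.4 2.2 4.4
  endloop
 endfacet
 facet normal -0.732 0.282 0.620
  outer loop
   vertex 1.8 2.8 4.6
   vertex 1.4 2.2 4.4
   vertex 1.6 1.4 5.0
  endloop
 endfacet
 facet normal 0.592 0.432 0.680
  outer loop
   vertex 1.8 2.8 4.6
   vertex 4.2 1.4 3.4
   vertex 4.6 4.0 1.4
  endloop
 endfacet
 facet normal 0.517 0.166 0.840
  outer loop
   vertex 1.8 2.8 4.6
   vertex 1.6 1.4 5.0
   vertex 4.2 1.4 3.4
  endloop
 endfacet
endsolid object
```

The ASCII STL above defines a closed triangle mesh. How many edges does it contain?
18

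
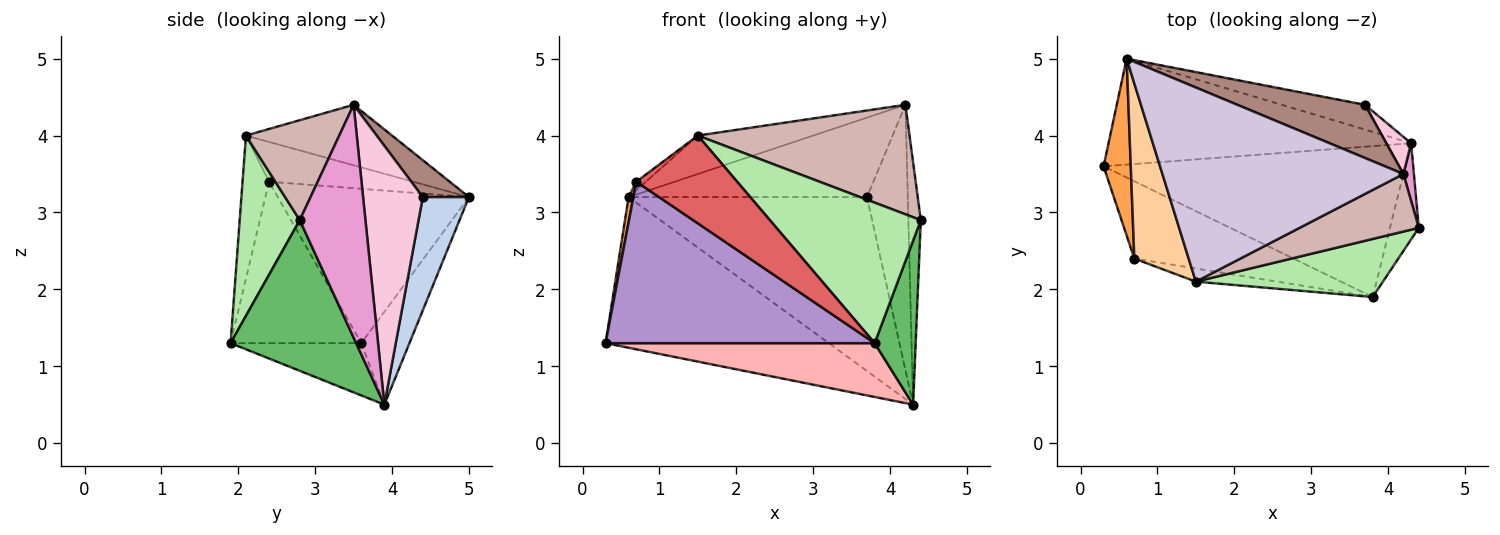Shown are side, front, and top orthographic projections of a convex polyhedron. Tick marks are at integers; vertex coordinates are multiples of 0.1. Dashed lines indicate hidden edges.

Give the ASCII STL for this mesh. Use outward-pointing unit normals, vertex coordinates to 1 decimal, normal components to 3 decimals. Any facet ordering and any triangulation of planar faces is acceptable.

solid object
 facet normal -0.174 0.806 -0.566
  outer loop
   vertex 4.3 3.9 0.5
   vertex 0.3 3.6 1.3
   vertex 0.6 5.0 3.2
  endloop
 endfacet
 facet normal 0.188 0.972 -0.138
  outer loop
   vertex 3.7 4.4 3.2
   vertex 4.3 3.9 0.5
   vertex 0.6 5.0 3.2
  endloop
 endfacet
 facet normal -0.985 -0.025 0.174
  outer loop
   vertex 0.7 2.4 3.4
   vertex 0.6 5.0 3.2
   vertex 0.3 3.6 1.3
  endloop
 endfacet
 facet normal -0.590 0.039 0.806
  outer loop
   vertex 0.7 2.4 3.4
   vertex 1.5 2.1 4.0
   vertex 0.6 5.0 3.2
  endloop
 endfacet
 facet normal 0.935 -0.305 -0.179
  outer loop
   vertex 3.8 1.9 1.3
   vertex 4.3 3.9 0.5
   vertex 4.4 2.8 2.9
  endloop
 endfacet
 facet normal 0.345 -0.867 0.358
  outer loop
   vertex 3.8 1.9 1.3
   vertex 4.4 2.8 2.9
   vertex 1.5 2.1 4.0
  endloop
 endfacet
 facet normal -0.251 -0.957 -0.143
  outer loop
   vertex 3.8 1.9 1.3
   vertex 1.5 2.1 4.0
   vertex 0.7 2.4 3.4
  endloop
 endfacet
 facet normal -0.161 -0.332 -0.930
  outer loop
   vertex 3.8 1.9 1.3
   vertex 0.3 3.6 1.3
   vertex 4.3 3.9 0.5
  endloop
 endfacet
 facet normal -0.401 -0.826 -0.396
  outer loop
   vertex 3.8 1.9 1.3
   vertex 0.7 2.4 3.4
   vertex 0.3 3.6 1.3
  endloop
 endfacet
 facet normal -0.239 0.189 0.953
  outer loop
   vertex 4.2 3.5 4.4
   vertex 0.6 5.0 3.2
   vertex 1.5 2.1 4.0
  endloop
 endfacet
 facet normal 0.159 0.820 0.549
  outer loop
   vertex 4.2 3.5 4.4
   vertex 3.7 4.4 3.2
   vertex 0.6 5.0 3.2
  endloop
 endfacet
 facet normal 0.363 -0.825 0.433
  outer loop
   vertex 4.2 3.5 4.4
   vertex 1.5 2.1 4.0
   vertex 4.4 2.8 2.9
  endloop
 endfacet
 facet normal 0.982 0.186 0.044
  outer loop
   vertex 4.2 3.5 4.4
   vertex 4.4 2.8 2.9
   vertex 4.3 3.9 0.5
  endloop
 endfacet
 facet normal 0.823 0.562 0.079
  outer loop
   vertex 4.2 3.5 4.4
   vertex 4.3 3.9 0.5
   vertex 3.7 4.4 3.2
  endloop
 endfacet
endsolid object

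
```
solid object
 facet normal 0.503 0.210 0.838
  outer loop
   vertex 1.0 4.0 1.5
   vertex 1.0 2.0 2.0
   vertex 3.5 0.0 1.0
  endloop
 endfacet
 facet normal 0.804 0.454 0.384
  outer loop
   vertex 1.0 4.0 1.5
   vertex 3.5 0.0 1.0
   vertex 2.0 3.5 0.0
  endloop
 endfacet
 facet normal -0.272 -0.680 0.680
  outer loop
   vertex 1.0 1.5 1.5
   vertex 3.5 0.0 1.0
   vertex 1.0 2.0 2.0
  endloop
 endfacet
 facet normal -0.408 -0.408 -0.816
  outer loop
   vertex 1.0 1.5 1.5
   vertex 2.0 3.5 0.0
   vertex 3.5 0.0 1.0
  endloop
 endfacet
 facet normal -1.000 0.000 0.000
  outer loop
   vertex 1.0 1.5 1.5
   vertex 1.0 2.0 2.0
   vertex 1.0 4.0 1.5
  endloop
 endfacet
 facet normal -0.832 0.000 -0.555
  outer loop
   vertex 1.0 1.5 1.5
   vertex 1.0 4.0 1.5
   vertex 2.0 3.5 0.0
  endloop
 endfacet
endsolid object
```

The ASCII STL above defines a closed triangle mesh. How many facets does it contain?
6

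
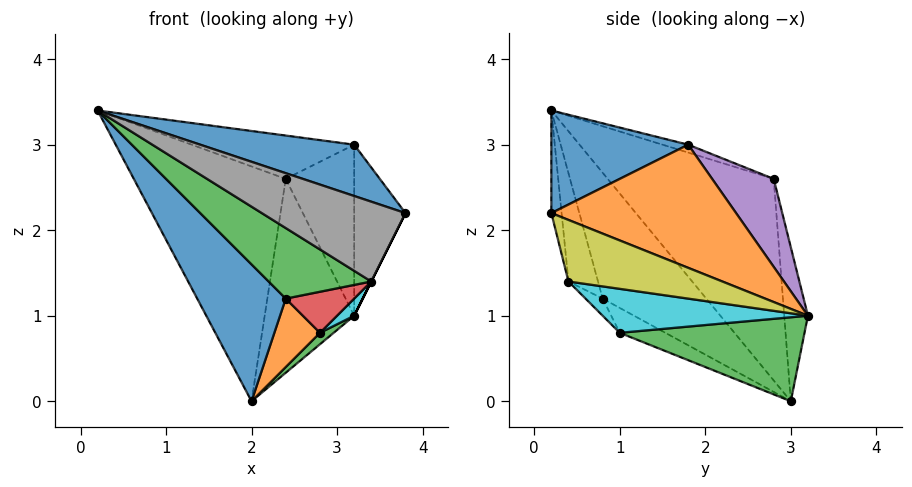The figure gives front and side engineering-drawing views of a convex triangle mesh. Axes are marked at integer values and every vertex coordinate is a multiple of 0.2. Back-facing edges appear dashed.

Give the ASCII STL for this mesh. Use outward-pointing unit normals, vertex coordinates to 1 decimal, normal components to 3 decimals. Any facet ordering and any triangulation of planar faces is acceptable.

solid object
 facet normal 0.298 -0.335 0.894
  outer loop
   vertex 3.2 1.8 3.0
   vertex 0.2 0.2 3.4
   vertex 3.8 0.2 2.2
  endloop
 endfacet
 facet normal 0.947 0.263 0.184
  outer loop
   vertex 3.2 1.8 3.0
   vertex 3.8 0.2 2.2
   vertex 3.2 3.2 1.0
  endloop
 endfacet
 facet normal 0.644 -0.048 -0.763
  outer loop
   vertex 2.8 1.0 0.8
   vertex 2.0 3.0 0.0
   vertex 3.2 3.2 1.0
  endloop
 endfacet
 facet normal -0.053 0.334 0.941
  outer loop
   vertex 2.4 2.8 2.6
   vertex 0.2 0.2 3.4
   vertex 3.2 1.8 3.0
  endloop
 endfacet
 facet normal 0.593 0.659 0.462
  outer loop
   vertex 2.4 2.8 2.6
   vertex 3.2 1.8 3.0
   vertex 3.2 3.2 1.0
  endloop
 endfacet
 facet normal -0.728 0.666 0.163
  outer loop
   vertex 2.4 2.8 2.6
   vertex 2.0 3.0 0.0
   vertex 0.2 0.2 3.4
  endloop
 endfacet
 facet normal -0.254 0.961 0.113
  outer loop
   vertex 2.4 2.8 2.6
   vertex 3.2 3.2 1.0
   vertex 2.0 3.0 0.0
  endloop
 endfacet
 facet normal -0.070 -0.975 -0.209
  outer loop
   vertex 3.4 0.4 1.4
   vertex 3.8 0.2 2.2
   vertex 0.2 0.2 3.4
  endloop
 endfacet
 facet normal 0.894 0.000 -0.447
  outer loop
   vertex 3.4 0.4 1.4
   vertex 3.2 3.2 1.0
   vertex 3.8 0.2 2.2
  endloop
 endfacet
 facet normal 0.677 -0.056 -0.734
  outer loop
   vertex 3.4 0.4 1.4
   vertex 2.8 1.0 0.8
   vertex 3.2 3.2 1.0
  endloop
 endfacet
 facet normal -0.555 -0.474 -0.684
  outer loop
   vertex 2.4 0.8 1.2
   vertex 0.2 0.2 3.4
   vertex 2.0 3.0 0.0
  endloop
 endfacet
 facet normal -0.485 -0.485 -0.728
  outer loop
   vertex 2.4 0.8 1.2
   vertex 2.0 3.0 0.0
   vertex 2.8 1.0 0.8
  endloop
 endfacet
 facet normal -0.244 -0.846 -0.474
  outer loop
   vertex 2.4 0.8 1.2
   vertex 3.4 0.4 1.4
   vertex 0.2 0.2 3.4
  endloop
 endfacet
 facet normal -0.196 -0.784 -0.588
  outer loop
   vertex 2.4 0.8 1.2
   vertex 2.8 1.0 0.8
   vertex 3.4 0.4 1.4
  endloop
 endfacet
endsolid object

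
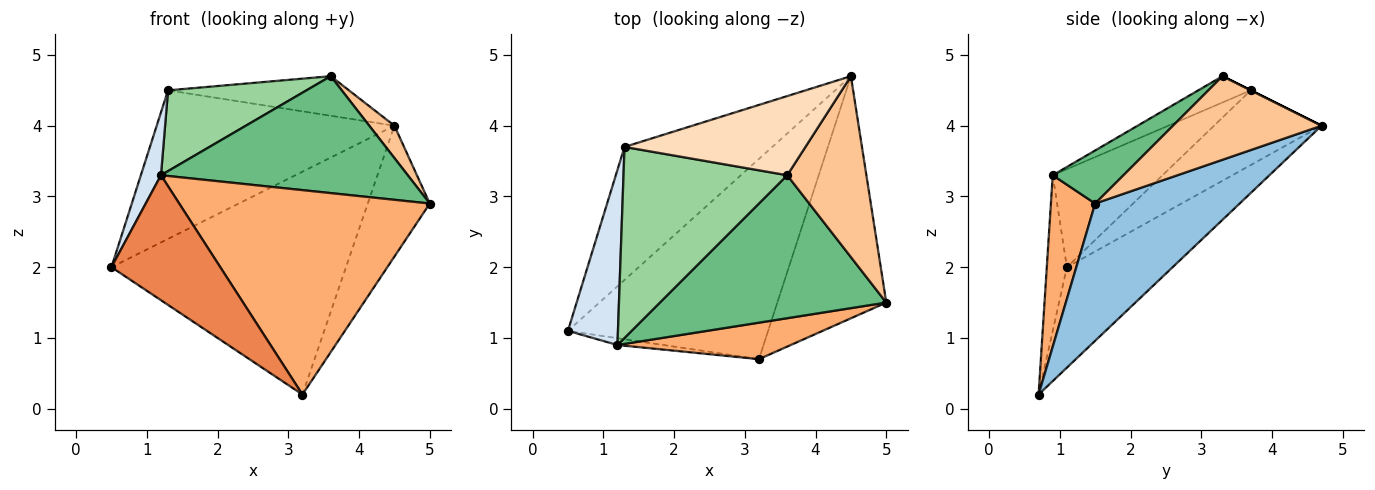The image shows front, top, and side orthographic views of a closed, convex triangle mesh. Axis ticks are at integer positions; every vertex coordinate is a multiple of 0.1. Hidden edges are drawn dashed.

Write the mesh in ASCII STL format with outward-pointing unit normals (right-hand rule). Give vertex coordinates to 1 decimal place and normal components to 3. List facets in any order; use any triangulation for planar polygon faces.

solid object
 facet normal -0.318 0.705 -0.634
  outer loop
   vertex 3.2 0.7 0.2
   vertex 0.5 1.1 2.0
   vertex 4.5 4.7 4.0
  endloop
 endfacet
 facet normal 0.742 0.319 -0.589
  outer loop
   vertex 3.2 0.7 0.2
   vertex 4.5 4.7 4.0
   vertex 5.0 1.5 2.9
  endloop
 endfacet
 facet normal -0.319 0.706 -0.632
  outer loop
   vertex 1.3 3.7 4.5
   vertex 4.5 4.7 4.0
   vertex 0.5 1.1 2.0
  endloop
 endfacet
 facet normal -0.879 -0.161 0.449
  outer loop
   vertex 1.2 0.9 3.3
   vertex 1.3 3.7 4.5
   vertex 0.5 1.1 2.0
  endloop
 endfacet
 facet normal -0.181 -0.982 -0.054
  outer loop
   vertex 1.2 0.9 3.3
   vertex 0.5 1.1 2.0
   vertex 3.2 0.7 0.2
  endloop
 endfacet
 facet normal 0.171 -0.970 0.173
  outer loop
   vertex 1.2 0.9 3.3
   vertex 3.2 0.7 0.2
   vertex 5.0 1.5 2.9
  endloop
 endfacet
 facet normal 0.721 -0.122 0.683
  outer loop
   vertex 3.6 3.3 4.7
   vertex 5.0 1.5 2.9
   vertex 4.5 4.7 4.0
  endloop
 endfacet
 facet normal 0.000 0.447 0.894
  outer loop
   vertex 3.6 3.3 4.7
   vertex 4.5 4.7 4.0
   vertex 1.3 3.7 4.5
  endloop
 endfacet
 facet normal 0.179 -0.623 0.762
  outer loop
   vertex 3.6 3.3 4.7
   vertex 1.2 0.9 3.3
   vertex 5.0 1.5 2.9
  endloop
 endfacet
 facet normal -0.146 -0.385 0.911
  outer loop
   vertex 3.6 3.3 4.7
   vertex 1.3 3.7 4.5
   vertex 1.2 0.9 3.3
  endloop
 endfacet
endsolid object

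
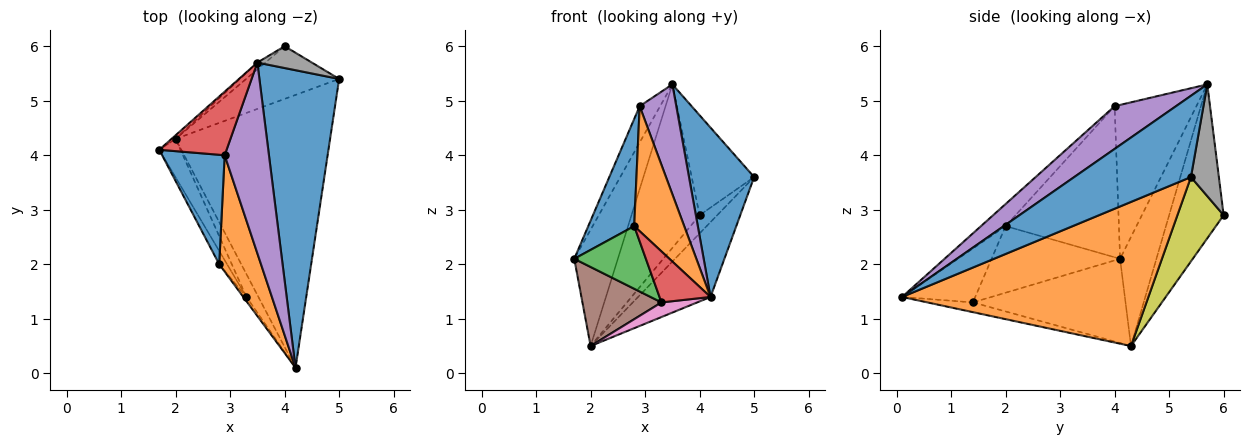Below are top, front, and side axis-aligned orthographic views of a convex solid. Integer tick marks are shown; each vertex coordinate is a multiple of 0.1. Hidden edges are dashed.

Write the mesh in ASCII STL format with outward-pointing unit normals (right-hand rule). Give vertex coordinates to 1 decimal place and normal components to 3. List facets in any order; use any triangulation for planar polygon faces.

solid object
 facet normal 0.663 -0.370 0.651
  outer loop
   vertex 3.5 5.7 5.3
   vertex 4.2 0.1 1.4
   vertex 5.0 5.4 3.6
  endloop
 endfacet
 facet normal 0.669 0.197 -0.717
  outer loop
   vertex 2.0 4.3 0.5
   vertex 5.0 5.4 3.6
   vertex 4.2 0.1 1.4
  endloop
 endfacet
 facet normal -0.640 0.768 -0.024
  outer loop
   vertex 2.0 4.3 0.5
   vertex 1.7 4.1 2.1
   vertex 3.5 5.7 5.3
  endloop
 endfacet
 facet normal -0.893 0.223 0.391
  outer loop
   vertex 2.9 4.0 4.9
   vertex 3.5 5.7 5.3
   vertex 1.7 4.1 2.1
  endloop
 endfacet
 facet normal 0.641 -0.383 0.665
  outer loop
   vertex 2.9 4.0 4.9
   vertex 4.2 0.1 1.4
   vertex 3.5 5.7 5.3
  endloop
 endfacet
 facet normal -0.867 -0.449 -0.219
  outer loop
   vertex 3.3 1.4 1.3
   vertex 1.7 4.1 2.1
   vertex 2.0 4.3 0.5
  endloop
 endfacet
 facet normal -0.566 -0.445 -0.694
  outer loop
   vertex 3.3 1.4 1.3
   vertex 2.0 4.3 0.5
   vertex 4.2 0.1 1.4
  endloop
 endfacet
 facet normal 0.400 0.895 0.195
  outer loop
   vertex 4.0 6.0 2.9
   vertex 3.5 5.7 5.3
   vertex 5.0 5.4 3.6
  endloop
 endfacet
 facet normal 0.651 0.247 -0.718
  outer loop
   vertex 4.0 6.0 2.9
   vertex 5.0 5.4 3.6
   vertex 2.0 4.3 0.5
  endloop
 endfacet
 facet normal -0.624 0.780 -0.033
  outer loop
   vertex 4.0 6.0 2.9
   vertex 2.0 4.3 0.5
   vertex 3.5 5.7 5.3
  endloop
 endfacet
 facet normal -0.865 -0.351 0.358
  outer loop
   vertex 2.8 2.0 2.7
   vertex 2.9 4.0 4.9
   vertex 1.7 4.1 2.1
  endloop
 endfacet
 facet normal -0.339 -0.688 0.641
  outer loop
   vertex 2.8 2.0 2.7
   vertex 4.2 0.1 1.4
   vertex 2.9 4.0 4.9
  endloop
 endfacet
 facet normal -0.869 -0.484 -0.103
  outer loop
   vertex 2.8 2.0 2.7
   vertex 1.7 4.1 2.1
   vertex 3.3 1.4 1.3
  endloop
 endfacet
 facet normal -0.820 -0.571 -0.048
  outer loop
   vertex 2.8 2.0 2.7
   vertex 3.3 1.4 1.3
   vertex 4.2 0.1 1.4
  endloop
 endfacet
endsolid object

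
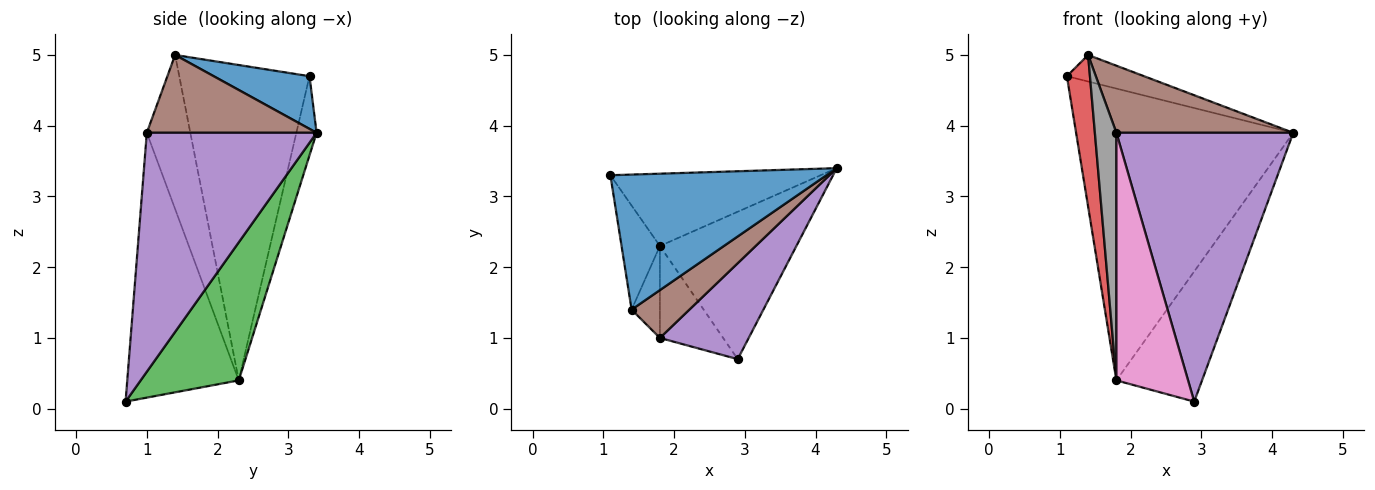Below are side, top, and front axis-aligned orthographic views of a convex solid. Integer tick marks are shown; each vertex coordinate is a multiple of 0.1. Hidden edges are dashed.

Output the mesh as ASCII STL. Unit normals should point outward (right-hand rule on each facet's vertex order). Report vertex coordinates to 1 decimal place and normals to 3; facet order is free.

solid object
 facet normal 0.233 0.187 0.954
  outer loop
   vertex 1.4 1.4 5.0
   vertex 4.3 3.4 3.9
   vertex 1.1 3.3 4.7
  endloop
 endfacet
 facet normal -0.090 0.967 -0.239
  outer loop
   vertex 1.8 2.3 0.4
   vertex 1.1 3.3 4.7
   vertex 4.3 3.4 3.9
  endloop
 endfacet
 facet normal 0.604 0.527 -0.597
  outer loop
   vertex 1.8 2.3 0.4
   vertex 4.3 3.4 3.9
   vertex 2.9 0.7 0.1
  endloop
 endfacet
 facet normal -0.978 -0.173 -0.119
  outer loop
   vertex 1.8 2.3 0.4
   vertex 1.4 1.4 5.0
   vertex 1.1 3.3 4.7
  endloop
 endfacet
 facet normal 0.671 -0.699 0.249
  outer loop
   vertex 1.8 1.0 3.9
   vertex 2.9 0.7 0.1
   vertex 4.3 3.4 3.9
  endloop
 endfacet
 facet normal 0.616 -0.642 0.457
  outer loop
   vertex 1.8 1.0 3.9
   vertex 4.3 3.4 3.9
   vertex 1.4 1.4 5.0
  endloop
 endfacet
 facet normal -0.825 -0.530 -0.197
  outer loop
   vertex 1.8 1.0 3.9
   vertex 1.8 2.3 0.4
   vertex 2.9 0.7 0.1
  endloop
 endfacet
 facet normal -0.884 -0.438 -0.163
  outer loop
   vertex 1.8 1.0 3.9
   vertex 1.4 1.4 5.0
   vertex 1.8 2.3 0.4
  endloop
 endfacet
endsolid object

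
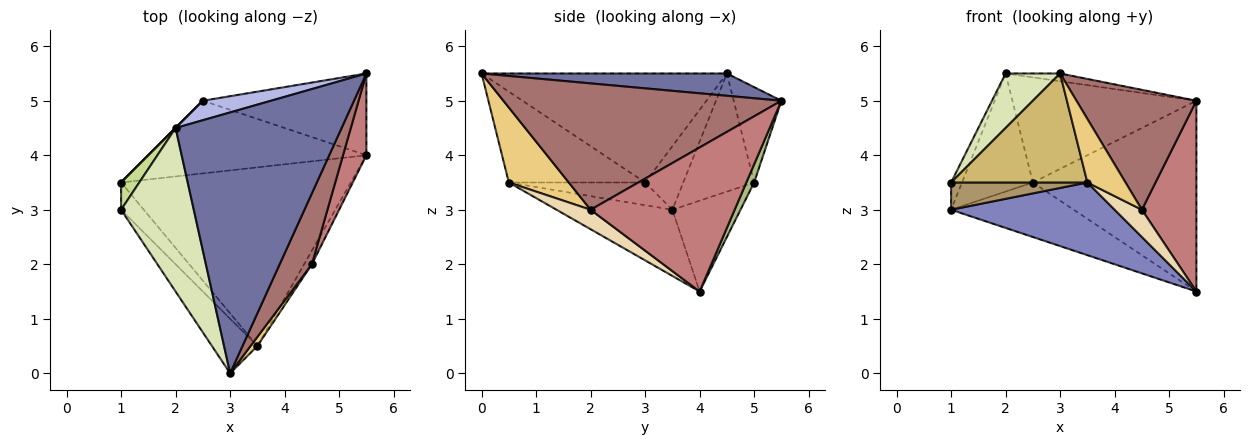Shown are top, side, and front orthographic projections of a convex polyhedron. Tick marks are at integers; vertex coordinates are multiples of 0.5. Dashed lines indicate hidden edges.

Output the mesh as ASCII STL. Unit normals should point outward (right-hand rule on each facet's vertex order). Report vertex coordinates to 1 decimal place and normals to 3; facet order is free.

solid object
 facet normal 0.133 0.030 0.991
  outer loop
   vertex 2.0 4.5 5.5
   vertex 3.0 0.0 5.5
   vertex 5.5 5.5 5.0
  endloop
 endfacet
 facet normal -0.258 -0.364 -0.895
  outer loop
   vertex 3.5 0.5 3.5
   vertex 1.0 3.5 3.0
   vertex 5.5 4.0 1.5
  endloop
 endfacet
 facet normal -0.707 0.707 0.000
  outer loop
   vertex 2.5 5.0 3.5
   vertex 1.0 3.5 3.0
   vertex 2.0 4.5 5.5
  endloop
 endfacet
 facet normal -0.247 0.953 0.176
  outer loop
   vertex 2.5 5.0 3.5
   vertex 2.0 4.5 5.5
   vertex 5.5 5.5 5.0
  endloop
 endfacet
 facet normal -0.316 0.569 -0.759
  outer loop
   vertex 2.5 5.0 3.5
   vertex 5.5 4.0 1.5
   vertex 1.0 3.5 3.0
  endloop
 endfacet
 facet normal 0.044 0.918 -0.394
  outer loop
   vertex 2.5 5.0 3.5
   vertex 5.5 5.5 5.0
   vertex 5.5 4.0 1.5
  endloop
 endfacet
 facet normal -0.927 0.265 0.265
  outer loop
   vertex 1.0 3.0 3.5
   vertex 2.0 4.5 5.5
   vertex 1.0 3.5 3.0
  endloop
 endfacet
 facet normal -0.818 -0.182 0.545
  outer loop
   vertex 1.0 3.0 3.5
   vertex 3.0 0.0 5.5
   vertex 2.0 4.5 5.5
  endloop
 endfacet
 facet normal -0.577 -0.577 -0.577
  outer loop
   vertex 1.0 3.0 3.5
   vertex 1.0 3.5 3.0
   vertex 3.5 0.5 3.5
  endloop
 endfacet
 facet normal -0.667 -0.667 -0.333
  outer loop
   vertex 1.0 3.0 3.5
   vertex 3.5 0.5 3.5
   vertex 3.0 0.0 5.5
  endloop
 endfacet
 facet normal 0.841 -0.535 0.076
  outer loop
   vertex 4.5 2.0 3.0
   vertex 3.0 0.0 5.5
   vertex 3.5 0.5 3.5
  endloop
 endfacet
 facet normal 0.745 -0.596 -0.298
  outer loop
   vertex 4.5 2.0 3.0
   vertex 3.5 0.5 3.5
   vertex 5.5 4.0 1.5
  endloop
 endfacet
 facet normal 0.894 -0.386 0.228
  outer loop
   vertex 4.5 2.0 3.0
   vertex 5.5 5.5 5.0
   vertex 3.0 0.0 5.5
  endloop
 endfacet
 facet normal 0.925 -0.350 0.150
  outer loop
   vertex 4.5 2.0 3.0
   vertex 5.5 4.0 1.5
   vertex 5.5 5.5 5.0
  endloop
 endfacet
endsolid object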